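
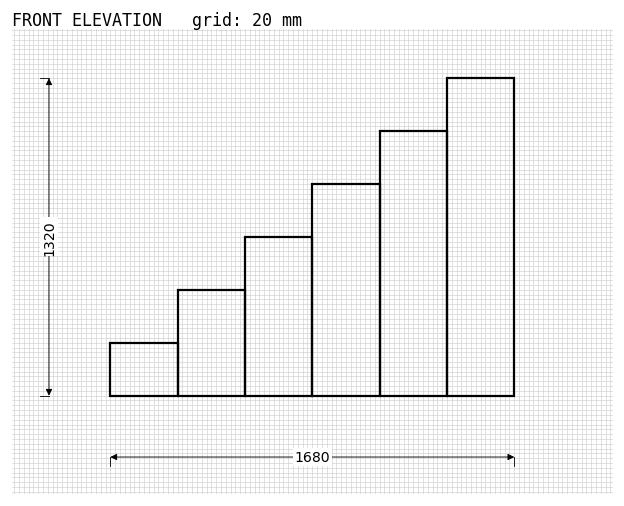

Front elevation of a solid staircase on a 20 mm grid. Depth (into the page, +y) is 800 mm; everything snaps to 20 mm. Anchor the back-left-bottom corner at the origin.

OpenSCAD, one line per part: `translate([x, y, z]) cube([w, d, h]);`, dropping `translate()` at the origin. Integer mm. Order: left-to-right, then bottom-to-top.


cube([280, 800, 220]);
translate([280, 0, 0]) cube([280, 800, 440]);
translate([560, 0, 0]) cube([280, 800, 660]);
translate([840, 0, 0]) cube([280, 800, 880]);
translate([1120, 0, 0]) cube([280, 800, 1100]);
translate([1400, 0, 0]) cube([280, 800, 1320]);


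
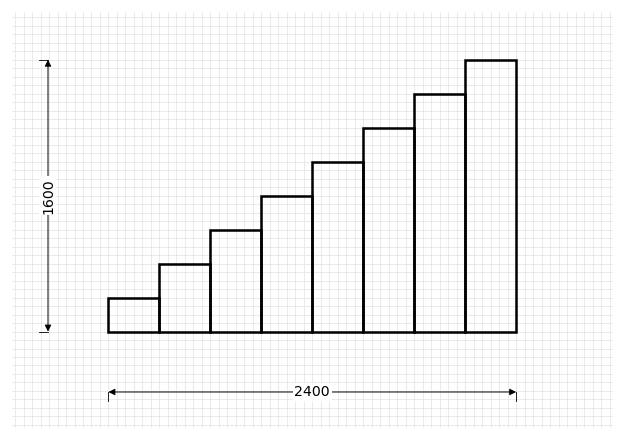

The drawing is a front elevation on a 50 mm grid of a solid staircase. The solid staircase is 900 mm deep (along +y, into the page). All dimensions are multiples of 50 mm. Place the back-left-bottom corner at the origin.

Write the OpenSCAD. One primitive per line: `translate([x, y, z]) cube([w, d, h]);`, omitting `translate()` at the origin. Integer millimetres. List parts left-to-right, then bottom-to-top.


cube([300, 900, 200]);
translate([300, 0, 0]) cube([300, 900, 400]);
translate([600, 0, 0]) cube([300, 900, 600]);
translate([900, 0, 0]) cube([300, 900, 800]);
translate([1200, 0, 0]) cube([300, 900, 1000]);
translate([1500, 0, 0]) cube([300, 900, 1200]);
translate([1800, 0, 0]) cube([300, 900, 1400]);
translate([2100, 0, 0]) cube([300, 900, 1600]);


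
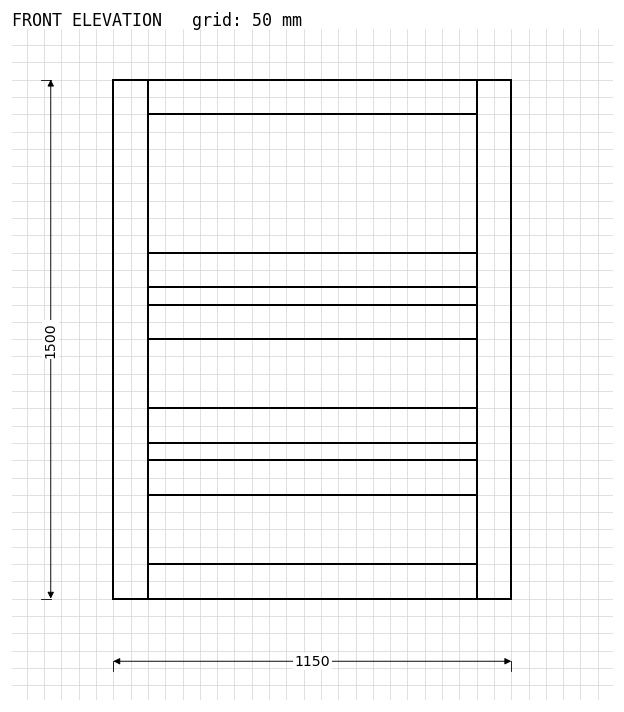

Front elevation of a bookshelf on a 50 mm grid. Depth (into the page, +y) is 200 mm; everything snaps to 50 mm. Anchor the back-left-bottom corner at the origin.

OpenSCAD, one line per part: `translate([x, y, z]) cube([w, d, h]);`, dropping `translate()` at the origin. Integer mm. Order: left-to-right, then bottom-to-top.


cube([100, 200, 1500]);
translate([100, 0, 0]) cube([950, 200, 100]);
translate([100, 0, 300]) cube([950, 200, 100]);
translate([100, 0, 450]) cube([950, 200, 100]);
translate([100, 0, 750]) cube([950, 200, 100]);
translate([100, 0, 900]) cube([950, 200, 100]);
translate([100, 0, 1400]) cube([950, 200, 100]);
translate([1050, 0, 0]) cube([100, 200, 1500]);


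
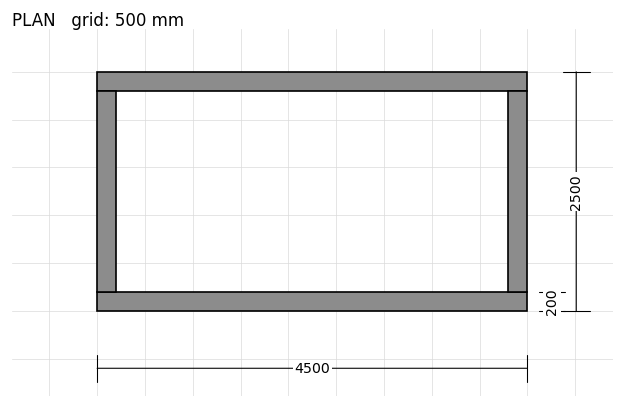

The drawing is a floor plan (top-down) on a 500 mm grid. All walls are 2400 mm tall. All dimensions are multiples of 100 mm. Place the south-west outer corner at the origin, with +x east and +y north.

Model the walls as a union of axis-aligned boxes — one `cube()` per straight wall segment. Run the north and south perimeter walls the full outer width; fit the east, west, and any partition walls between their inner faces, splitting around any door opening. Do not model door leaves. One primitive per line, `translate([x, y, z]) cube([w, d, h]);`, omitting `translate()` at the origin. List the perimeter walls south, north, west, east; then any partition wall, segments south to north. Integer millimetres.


cube([4500, 200, 2400]);
translate([0, 2300, 0]) cube([4500, 200, 2400]);
translate([0, 200, 0]) cube([200, 2100, 2400]);
translate([4300, 200, 0]) cube([200, 2100, 2400]);


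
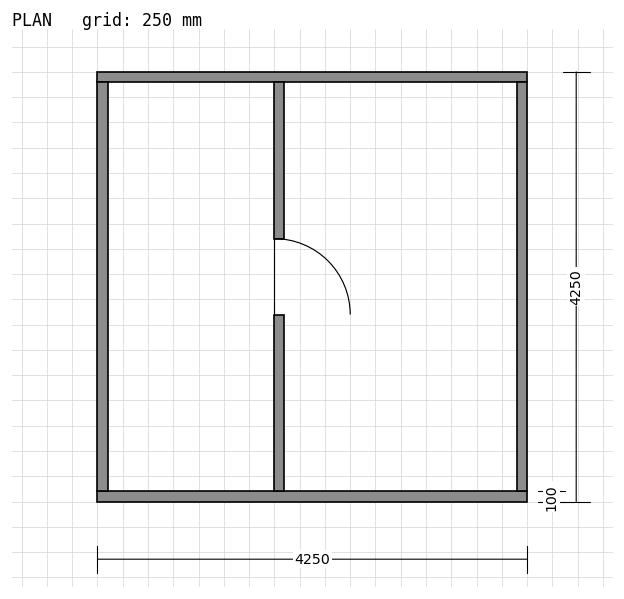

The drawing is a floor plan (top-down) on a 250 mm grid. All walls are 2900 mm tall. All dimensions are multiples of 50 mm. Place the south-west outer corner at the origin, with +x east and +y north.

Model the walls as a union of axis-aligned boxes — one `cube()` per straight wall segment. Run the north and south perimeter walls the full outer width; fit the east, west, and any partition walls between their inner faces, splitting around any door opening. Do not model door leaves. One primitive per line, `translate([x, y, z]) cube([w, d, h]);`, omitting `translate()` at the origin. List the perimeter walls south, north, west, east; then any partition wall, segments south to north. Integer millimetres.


cube([4250, 100, 2900]);
translate([0, 4150, 0]) cube([4250, 100, 2900]);
translate([0, 100, 0]) cube([100, 4050, 2900]);
translate([4150, 100, 0]) cube([100, 4050, 2900]);
translate([1750, 100, 0]) cube([100, 1750, 2900]);
translate([1750, 2600, 0]) cube([100, 1550, 2900]);


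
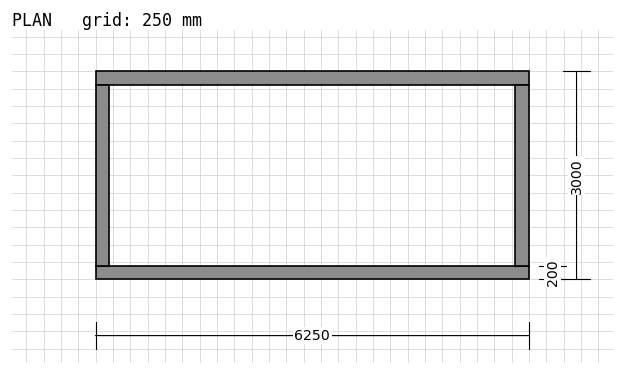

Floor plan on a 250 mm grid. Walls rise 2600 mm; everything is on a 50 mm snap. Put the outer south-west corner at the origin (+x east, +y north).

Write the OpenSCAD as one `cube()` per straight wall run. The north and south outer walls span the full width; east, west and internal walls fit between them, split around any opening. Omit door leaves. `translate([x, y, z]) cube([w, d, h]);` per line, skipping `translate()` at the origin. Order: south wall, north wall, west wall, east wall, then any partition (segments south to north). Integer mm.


cube([6250, 200, 2600]);
translate([0, 2800, 0]) cube([6250, 200, 2600]);
translate([0, 200, 0]) cube([200, 2600, 2600]);
translate([6050, 200, 0]) cube([200, 2600, 2600]);


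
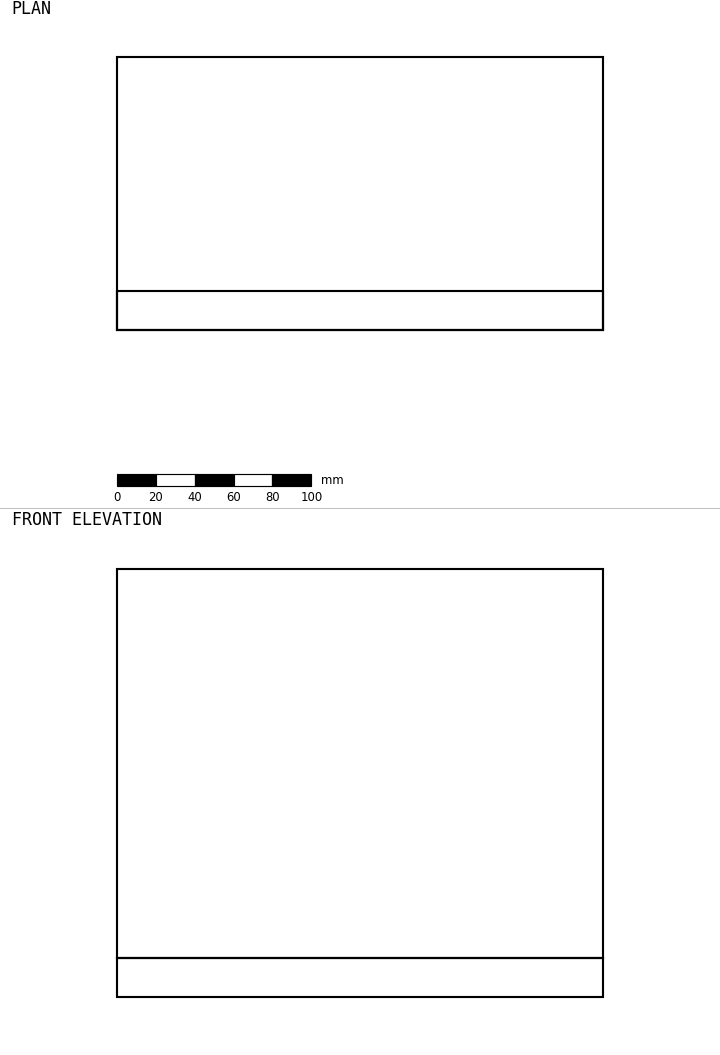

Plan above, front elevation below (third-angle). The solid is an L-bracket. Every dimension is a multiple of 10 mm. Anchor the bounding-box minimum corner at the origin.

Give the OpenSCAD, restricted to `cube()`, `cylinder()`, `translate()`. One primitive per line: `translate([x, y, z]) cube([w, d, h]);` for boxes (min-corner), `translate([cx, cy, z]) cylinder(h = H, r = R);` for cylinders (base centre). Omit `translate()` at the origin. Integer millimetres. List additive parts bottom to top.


cube([250, 140, 20]);
translate([0, 0, 20]) cube([250, 20, 200]);


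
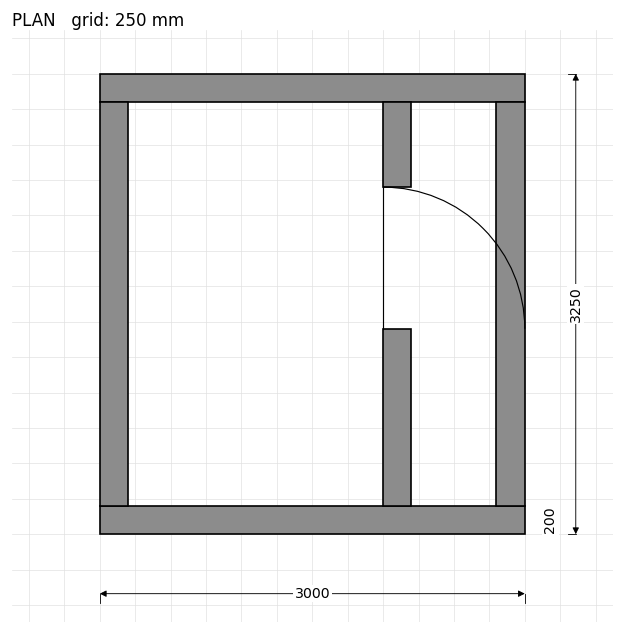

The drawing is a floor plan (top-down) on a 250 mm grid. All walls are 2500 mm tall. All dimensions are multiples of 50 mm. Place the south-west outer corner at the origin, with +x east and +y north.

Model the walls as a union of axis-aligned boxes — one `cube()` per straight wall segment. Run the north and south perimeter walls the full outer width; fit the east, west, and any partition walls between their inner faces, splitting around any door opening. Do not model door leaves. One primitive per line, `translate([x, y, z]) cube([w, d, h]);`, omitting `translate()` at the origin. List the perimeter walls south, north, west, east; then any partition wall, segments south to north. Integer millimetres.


cube([3000, 200, 2500]);
translate([0, 3050, 0]) cube([3000, 200, 2500]);
translate([0, 200, 0]) cube([200, 2850, 2500]);
translate([2800, 200, 0]) cube([200, 2850, 2500]);
translate([2000, 200, 0]) cube([200, 1250, 2500]);
translate([2000, 2450, 0]) cube([200, 600, 2500]);


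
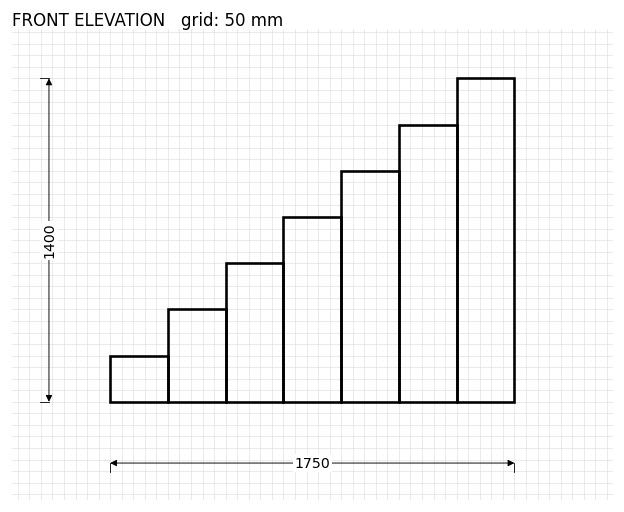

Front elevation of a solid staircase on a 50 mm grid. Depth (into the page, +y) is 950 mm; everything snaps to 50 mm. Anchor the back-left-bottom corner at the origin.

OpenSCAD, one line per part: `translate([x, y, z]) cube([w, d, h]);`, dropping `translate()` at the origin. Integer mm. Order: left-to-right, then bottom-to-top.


cube([250, 950, 200]);
translate([250, 0, 0]) cube([250, 950, 400]);
translate([500, 0, 0]) cube([250, 950, 600]);
translate([750, 0, 0]) cube([250, 950, 800]);
translate([1000, 0, 0]) cube([250, 950, 1000]);
translate([1250, 0, 0]) cube([250, 950, 1200]);
translate([1500, 0, 0]) cube([250, 950, 1400]);


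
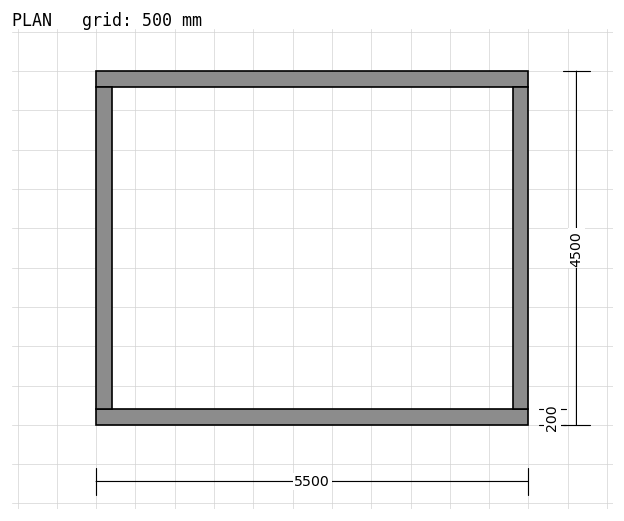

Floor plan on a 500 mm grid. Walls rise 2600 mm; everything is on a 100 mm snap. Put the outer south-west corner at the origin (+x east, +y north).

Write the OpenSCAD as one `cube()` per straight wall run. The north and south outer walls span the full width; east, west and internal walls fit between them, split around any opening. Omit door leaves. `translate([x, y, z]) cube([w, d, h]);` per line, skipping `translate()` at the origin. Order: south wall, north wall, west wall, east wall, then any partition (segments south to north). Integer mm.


cube([5500, 200, 2600]);
translate([0, 4300, 0]) cube([5500, 200, 2600]);
translate([0, 200, 0]) cube([200, 4100, 2600]);
translate([5300, 200, 0]) cube([200, 4100, 2600]);


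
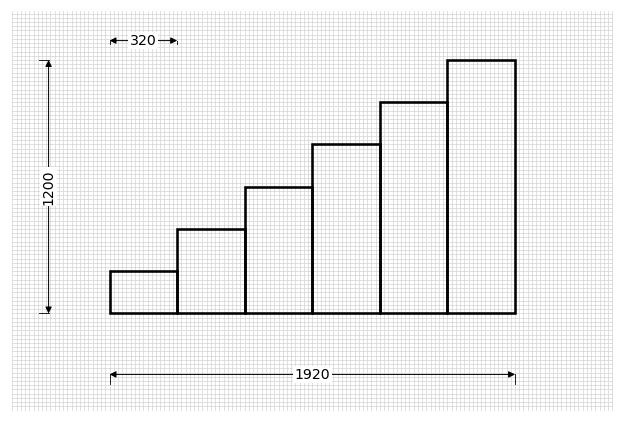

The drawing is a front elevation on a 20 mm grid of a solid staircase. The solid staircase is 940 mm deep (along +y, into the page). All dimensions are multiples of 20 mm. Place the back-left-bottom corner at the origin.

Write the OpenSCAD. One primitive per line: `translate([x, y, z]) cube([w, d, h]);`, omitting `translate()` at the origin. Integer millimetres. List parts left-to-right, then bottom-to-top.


cube([320, 940, 200]);
translate([320, 0, 0]) cube([320, 940, 400]);
translate([640, 0, 0]) cube([320, 940, 600]);
translate([960, 0, 0]) cube([320, 940, 800]);
translate([1280, 0, 0]) cube([320, 940, 1000]);
translate([1600, 0, 0]) cube([320, 940, 1200]);


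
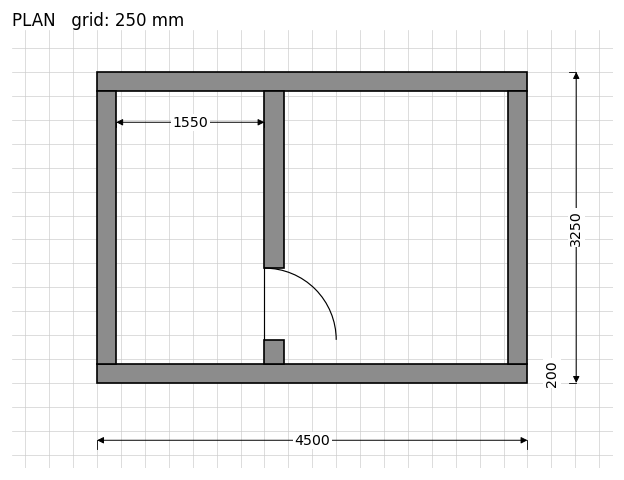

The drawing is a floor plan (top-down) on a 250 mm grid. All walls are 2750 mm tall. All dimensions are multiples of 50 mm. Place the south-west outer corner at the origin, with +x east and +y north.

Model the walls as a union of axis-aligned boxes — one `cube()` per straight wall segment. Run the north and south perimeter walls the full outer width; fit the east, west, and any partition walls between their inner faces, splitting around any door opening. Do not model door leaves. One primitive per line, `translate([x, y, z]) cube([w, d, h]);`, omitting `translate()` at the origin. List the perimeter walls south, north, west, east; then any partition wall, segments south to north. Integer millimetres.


cube([4500, 200, 2750]);
translate([0, 3050, 0]) cube([4500, 200, 2750]);
translate([0, 200, 0]) cube([200, 2850, 2750]);
translate([4300, 200, 0]) cube([200, 2850, 2750]);
translate([1750, 200, 0]) cube([200, 250, 2750]);
translate([1750, 1200, 0]) cube([200, 1850, 2750]);


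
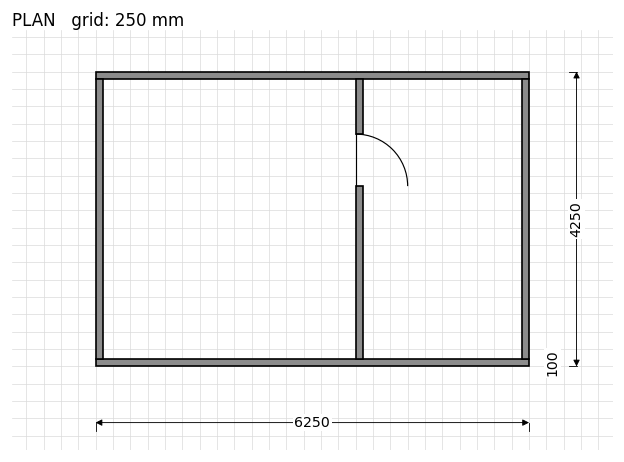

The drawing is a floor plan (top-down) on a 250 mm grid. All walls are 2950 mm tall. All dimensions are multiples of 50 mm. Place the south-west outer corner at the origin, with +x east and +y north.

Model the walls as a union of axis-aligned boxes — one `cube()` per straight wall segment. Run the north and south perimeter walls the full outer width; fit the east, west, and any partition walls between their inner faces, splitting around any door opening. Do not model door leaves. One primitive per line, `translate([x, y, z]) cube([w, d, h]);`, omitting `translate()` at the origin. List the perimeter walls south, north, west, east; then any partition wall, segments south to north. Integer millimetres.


cube([6250, 100, 2950]);
translate([0, 4150, 0]) cube([6250, 100, 2950]);
translate([0, 100, 0]) cube([100, 4050, 2950]);
translate([6150, 100, 0]) cube([100, 4050, 2950]);
translate([3750, 100, 0]) cube([100, 2500, 2950]);
translate([3750, 3350, 0]) cube([100, 800, 2950]);


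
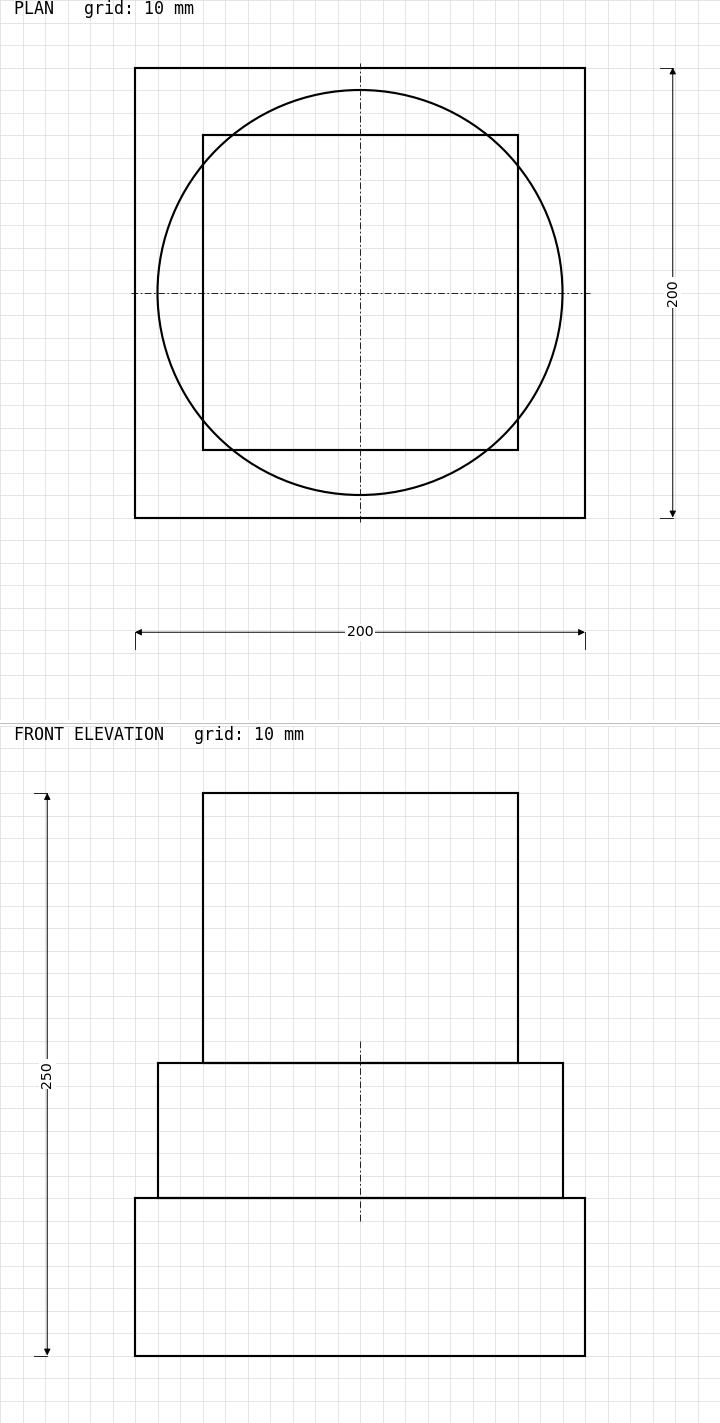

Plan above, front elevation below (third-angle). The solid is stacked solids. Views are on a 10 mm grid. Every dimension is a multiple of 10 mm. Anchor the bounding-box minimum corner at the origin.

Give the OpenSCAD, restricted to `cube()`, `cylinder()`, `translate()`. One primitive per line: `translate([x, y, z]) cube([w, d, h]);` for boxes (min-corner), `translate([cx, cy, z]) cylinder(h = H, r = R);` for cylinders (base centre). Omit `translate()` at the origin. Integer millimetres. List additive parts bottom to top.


cube([200, 200, 70]);
translate([100, 100, 70]) cylinder(h = 60, r = 90);
translate([30, 30, 130]) cube([140, 140, 120]);


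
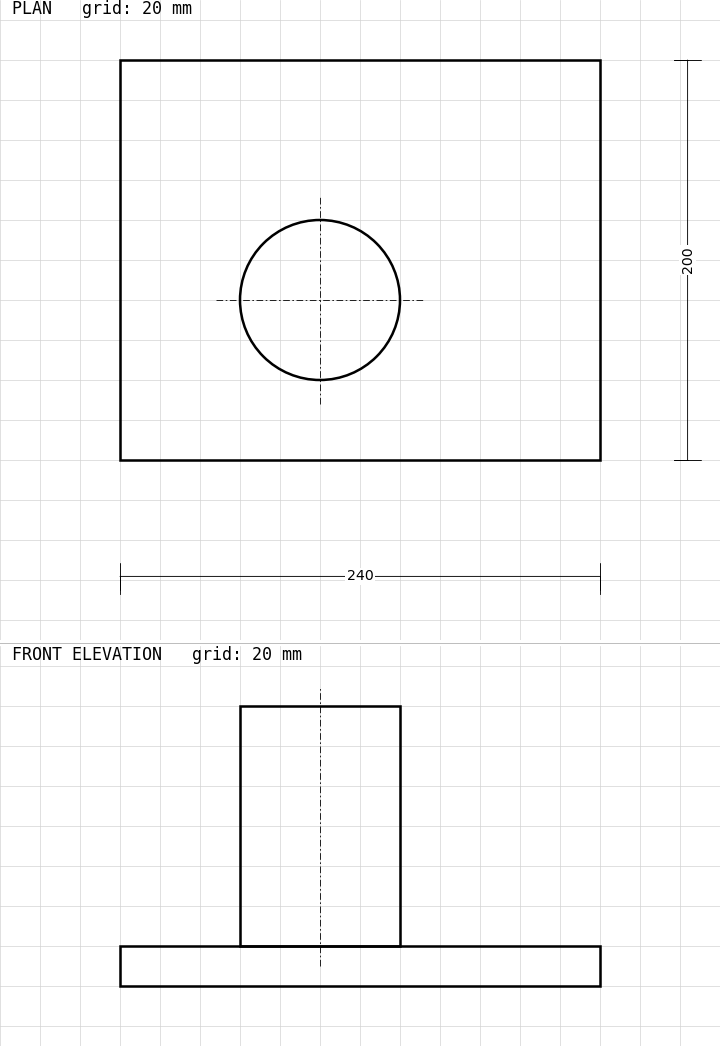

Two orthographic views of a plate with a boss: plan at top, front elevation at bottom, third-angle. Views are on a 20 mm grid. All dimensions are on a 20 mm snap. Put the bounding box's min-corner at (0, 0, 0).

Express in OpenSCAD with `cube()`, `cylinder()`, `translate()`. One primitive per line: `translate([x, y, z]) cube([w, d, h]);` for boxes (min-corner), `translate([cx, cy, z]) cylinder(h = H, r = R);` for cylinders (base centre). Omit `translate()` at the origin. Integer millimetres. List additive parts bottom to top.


cube([240, 200, 20]);
translate([100, 80, 20]) cylinder(h = 120, r = 40);


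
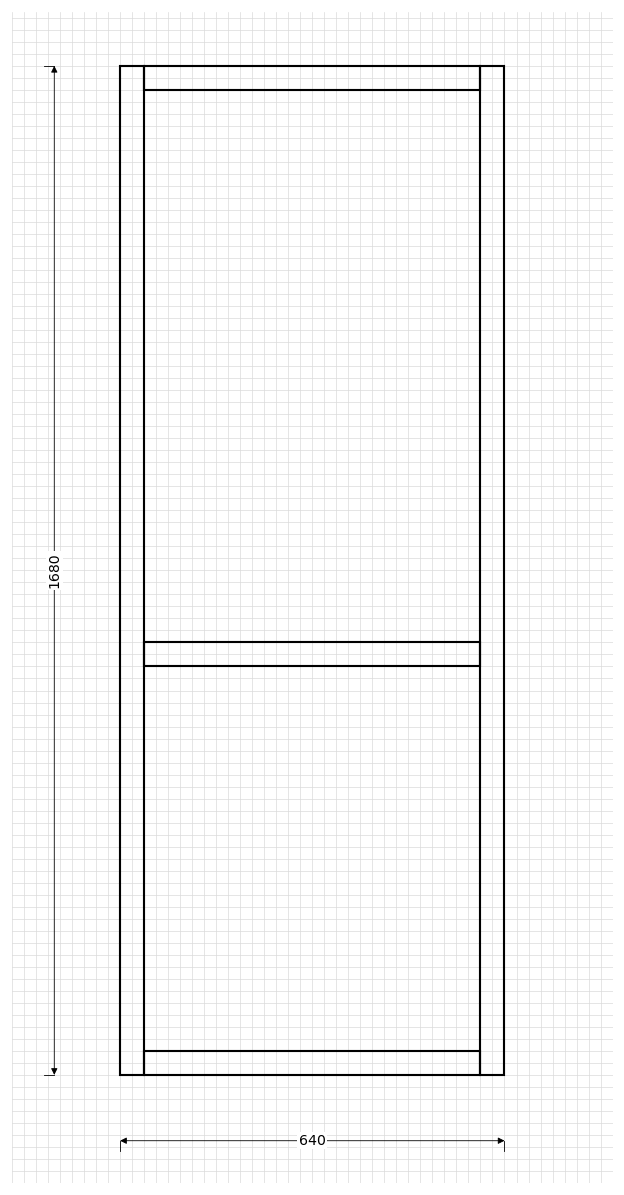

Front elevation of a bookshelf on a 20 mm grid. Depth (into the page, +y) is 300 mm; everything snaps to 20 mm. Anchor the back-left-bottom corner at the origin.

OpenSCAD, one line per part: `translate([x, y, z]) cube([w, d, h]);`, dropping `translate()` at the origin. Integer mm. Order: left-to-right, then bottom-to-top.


cube([40, 300, 1680]);
translate([40, 0, 0]) cube([560, 300, 40]);
translate([40, 0, 680]) cube([560, 300, 40]);
translate([40, 0, 1640]) cube([560, 300, 40]);
translate([600, 0, 0]) cube([40, 300, 1680]);


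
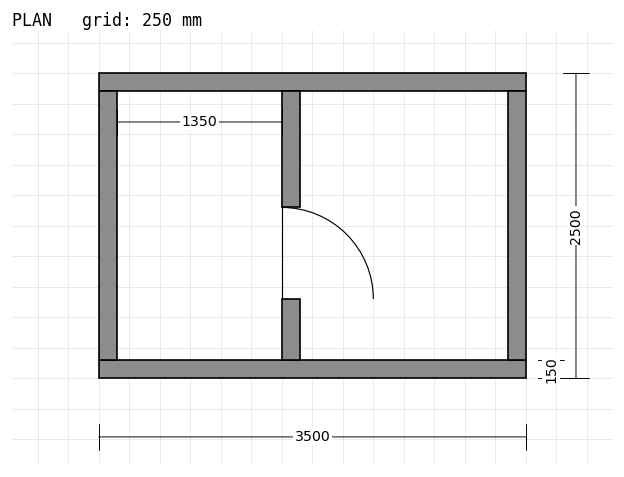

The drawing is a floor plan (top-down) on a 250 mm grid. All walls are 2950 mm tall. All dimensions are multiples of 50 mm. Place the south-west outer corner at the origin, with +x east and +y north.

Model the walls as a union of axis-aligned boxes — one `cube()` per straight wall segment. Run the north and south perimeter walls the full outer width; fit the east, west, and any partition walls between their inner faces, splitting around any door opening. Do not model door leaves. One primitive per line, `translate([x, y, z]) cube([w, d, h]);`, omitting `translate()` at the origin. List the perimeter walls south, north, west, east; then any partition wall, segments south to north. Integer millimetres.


cube([3500, 150, 2950]);
translate([0, 2350, 0]) cube([3500, 150, 2950]);
translate([0, 150, 0]) cube([150, 2200, 2950]);
translate([3350, 150, 0]) cube([150, 2200, 2950]);
translate([1500, 150, 0]) cube([150, 500, 2950]);
translate([1500, 1400, 0]) cube([150, 950, 2950]);


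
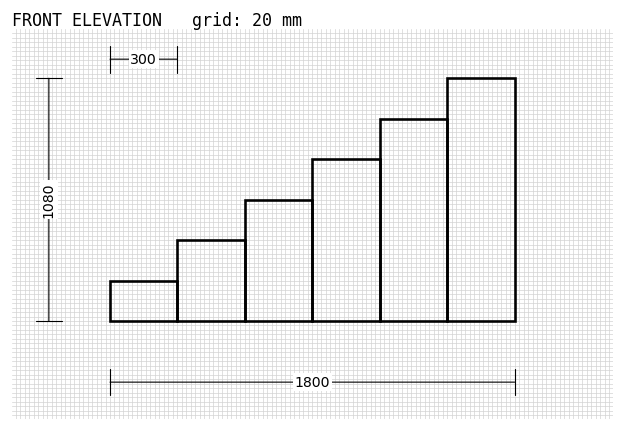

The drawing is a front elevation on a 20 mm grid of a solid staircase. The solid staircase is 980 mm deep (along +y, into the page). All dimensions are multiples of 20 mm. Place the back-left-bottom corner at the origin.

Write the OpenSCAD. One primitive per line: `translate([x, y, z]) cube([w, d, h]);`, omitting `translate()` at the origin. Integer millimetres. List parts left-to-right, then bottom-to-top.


cube([300, 980, 180]);
translate([300, 0, 0]) cube([300, 980, 360]);
translate([600, 0, 0]) cube([300, 980, 540]);
translate([900, 0, 0]) cube([300, 980, 720]);
translate([1200, 0, 0]) cube([300, 980, 900]);
translate([1500, 0, 0]) cube([300, 980, 1080]);


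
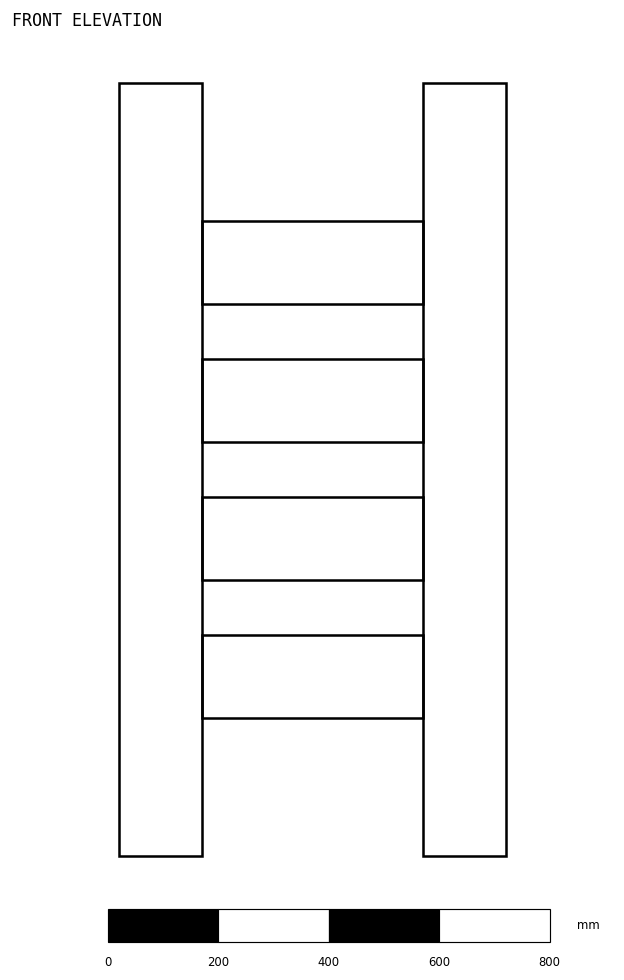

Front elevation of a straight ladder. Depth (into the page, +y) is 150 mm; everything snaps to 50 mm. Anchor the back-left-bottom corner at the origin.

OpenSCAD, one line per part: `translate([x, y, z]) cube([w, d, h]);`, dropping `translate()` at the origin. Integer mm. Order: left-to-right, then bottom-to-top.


cube([150, 150, 1400]);
translate([150, 0, 250]) cube([400, 150, 150]);
translate([150, 0, 500]) cube([400, 150, 150]);
translate([150, 0, 750]) cube([400, 150, 150]);
translate([150, 0, 1000]) cube([400, 150, 150]);
translate([550, 0, 0]) cube([150, 150, 1400]);


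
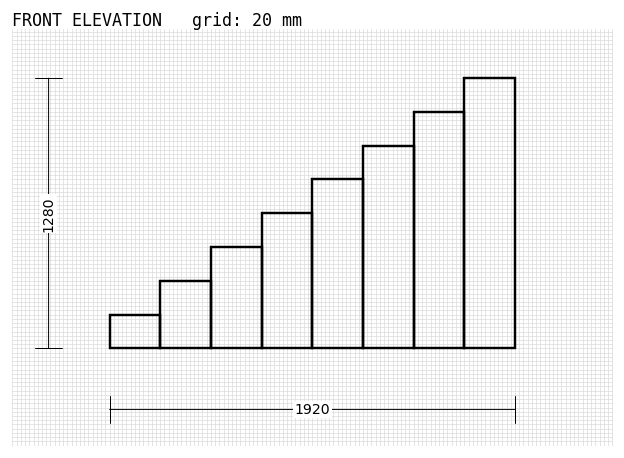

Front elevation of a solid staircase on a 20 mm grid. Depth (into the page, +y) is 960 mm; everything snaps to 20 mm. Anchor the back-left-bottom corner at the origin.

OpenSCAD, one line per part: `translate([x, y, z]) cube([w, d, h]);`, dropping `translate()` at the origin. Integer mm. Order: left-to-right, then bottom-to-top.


cube([240, 960, 160]);
translate([240, 0, 0]) cube([240, 960, 320]);
translate([480, 0, 0]) cube([240, 960, 480]);
translate([720, 0, 0]) cube([240, 960, 640]);
translate([960, 0, 0]) cube([240, 960, 800]);
translate([1200, 0, 0]) cube([240, 960, 960]);
translate([1440, 0, 0]) cube([240, 960, 1120]);
translate([1680, 0, 0]) cube([240, 960, 1280]);


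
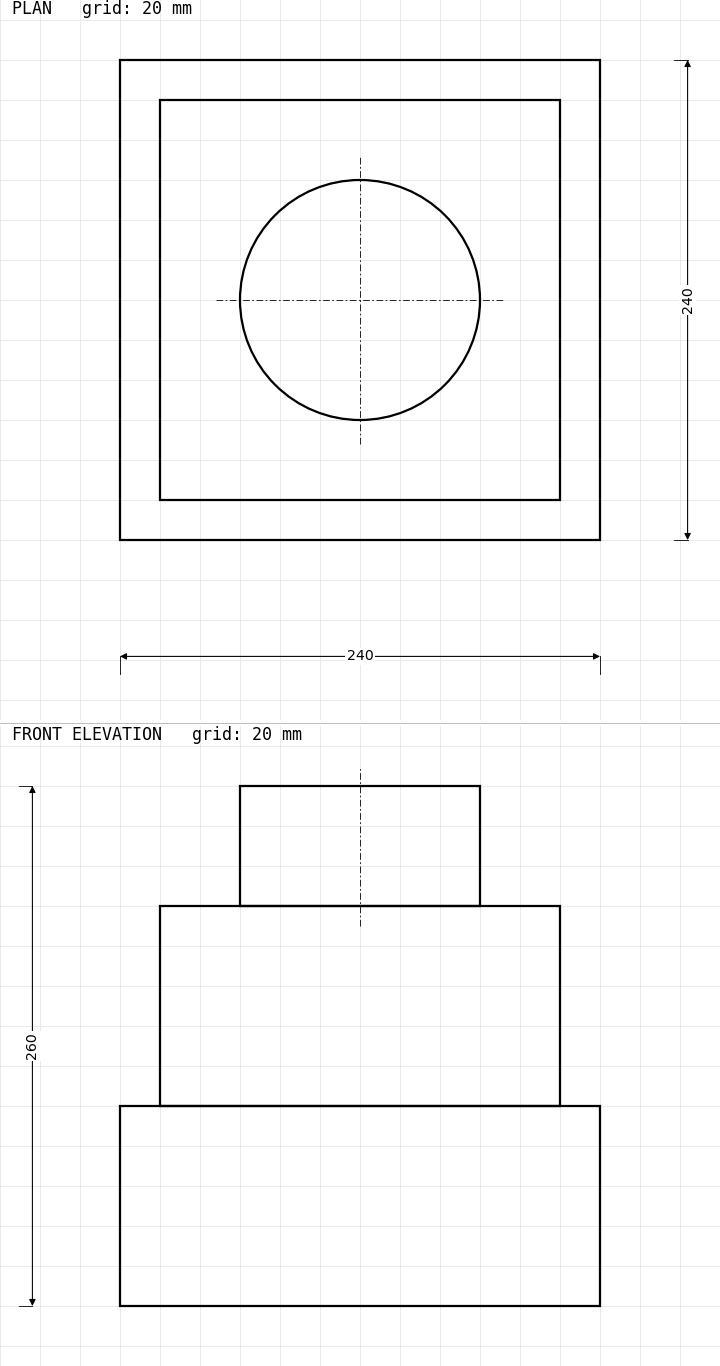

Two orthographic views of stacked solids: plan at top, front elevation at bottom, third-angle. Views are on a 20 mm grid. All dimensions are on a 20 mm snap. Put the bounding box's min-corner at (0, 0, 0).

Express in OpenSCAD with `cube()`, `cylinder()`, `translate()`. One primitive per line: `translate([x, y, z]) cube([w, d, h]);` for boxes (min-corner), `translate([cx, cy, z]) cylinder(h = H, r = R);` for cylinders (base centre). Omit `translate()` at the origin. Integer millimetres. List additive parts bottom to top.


cube([240, 240, 100]);
translate([20, 20, 100]) cube([200, 200, 100]);
translate([120, 120, 200]) cylinder(h = 60, r = 60);


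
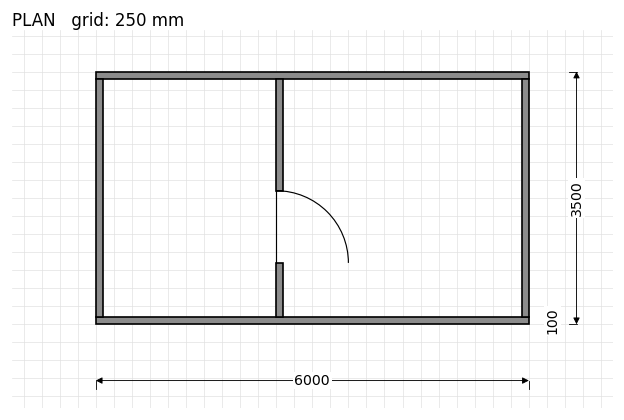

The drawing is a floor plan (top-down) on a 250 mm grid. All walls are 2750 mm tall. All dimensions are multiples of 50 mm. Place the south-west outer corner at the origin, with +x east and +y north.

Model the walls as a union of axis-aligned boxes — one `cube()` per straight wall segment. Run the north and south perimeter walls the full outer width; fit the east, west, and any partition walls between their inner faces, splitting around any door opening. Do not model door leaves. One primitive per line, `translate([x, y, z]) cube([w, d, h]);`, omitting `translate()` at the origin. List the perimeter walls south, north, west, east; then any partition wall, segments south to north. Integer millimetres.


cube([6000, 100, 2750]);
translate([0, 3400, 0]) cube([6000, 100, 2750]);
translate([0, 100, 0]) cube([100, 3300, 2750]);
translate([5900, 100, 0]) cube([100, 3300, 2750]);
translate([2500, 100, 0]) cube([100, 750, 2750]);
translate([2500, 1850, 0]) cube([100, 1550, 2750]);


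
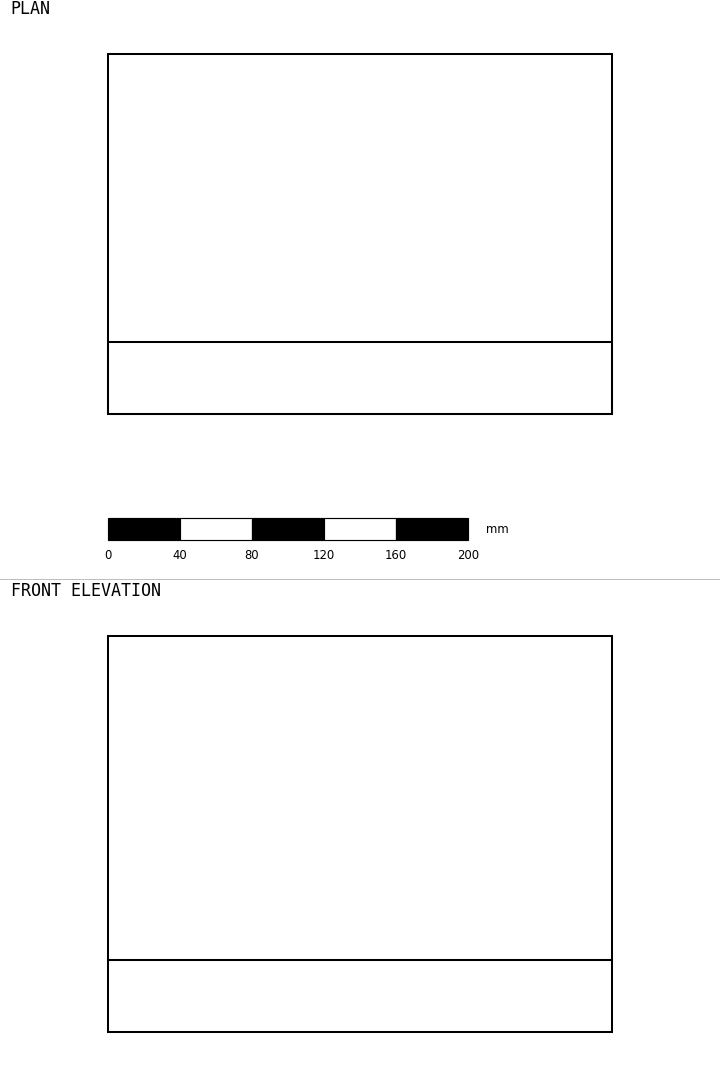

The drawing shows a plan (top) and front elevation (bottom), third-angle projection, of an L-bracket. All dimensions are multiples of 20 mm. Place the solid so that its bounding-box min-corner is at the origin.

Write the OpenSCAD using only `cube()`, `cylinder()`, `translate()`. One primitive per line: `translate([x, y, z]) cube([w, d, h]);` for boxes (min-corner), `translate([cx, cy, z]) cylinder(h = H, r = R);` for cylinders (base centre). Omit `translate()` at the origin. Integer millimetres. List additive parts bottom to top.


cube([280, 200, 40]);
translate([0, 0, 40]) cube([280, 40, 180]);


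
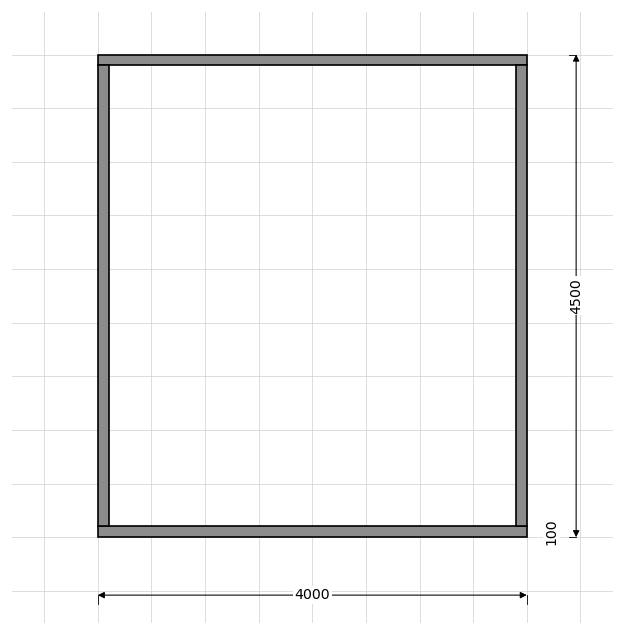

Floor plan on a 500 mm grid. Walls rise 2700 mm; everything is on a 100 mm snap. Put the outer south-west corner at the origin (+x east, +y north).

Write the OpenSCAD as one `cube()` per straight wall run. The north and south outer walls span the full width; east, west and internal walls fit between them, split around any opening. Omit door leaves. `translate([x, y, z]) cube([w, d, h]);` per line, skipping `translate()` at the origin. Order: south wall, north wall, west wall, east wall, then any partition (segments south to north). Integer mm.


cube([4000, 100, 2700]);
translate([0, 4400, 0]) cube([4000, 100, 2700]);
translate([0, 100, 0]) cube([100, 4300, 2700]);
translate([3900, 100, 0]) cube([100, 4300, 2700]);


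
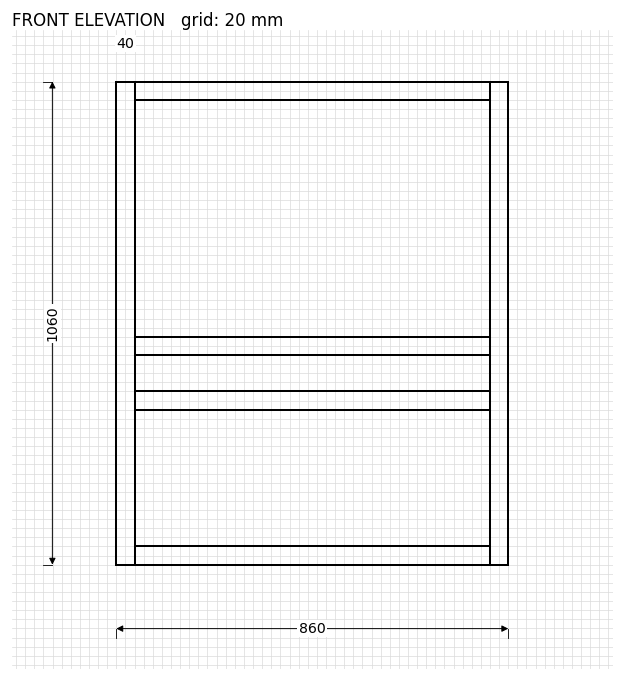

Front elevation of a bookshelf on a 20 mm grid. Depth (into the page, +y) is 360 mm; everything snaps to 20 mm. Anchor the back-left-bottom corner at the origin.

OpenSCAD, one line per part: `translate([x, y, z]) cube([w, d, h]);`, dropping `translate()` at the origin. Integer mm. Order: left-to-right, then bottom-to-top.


cube([40, 360, 1060]);
translate([40, 0, 0]) cube([780, 360, 40]);
translate([40, 0, 340]) cube([780, 360, 40]);
translate([40, 0, 460]) cube([780, 360, 40]);
translate([40, 0, 1020]) cube([780, 360, 40]);
translate([820, 0, 0]) cube([40, 360, 1060]);


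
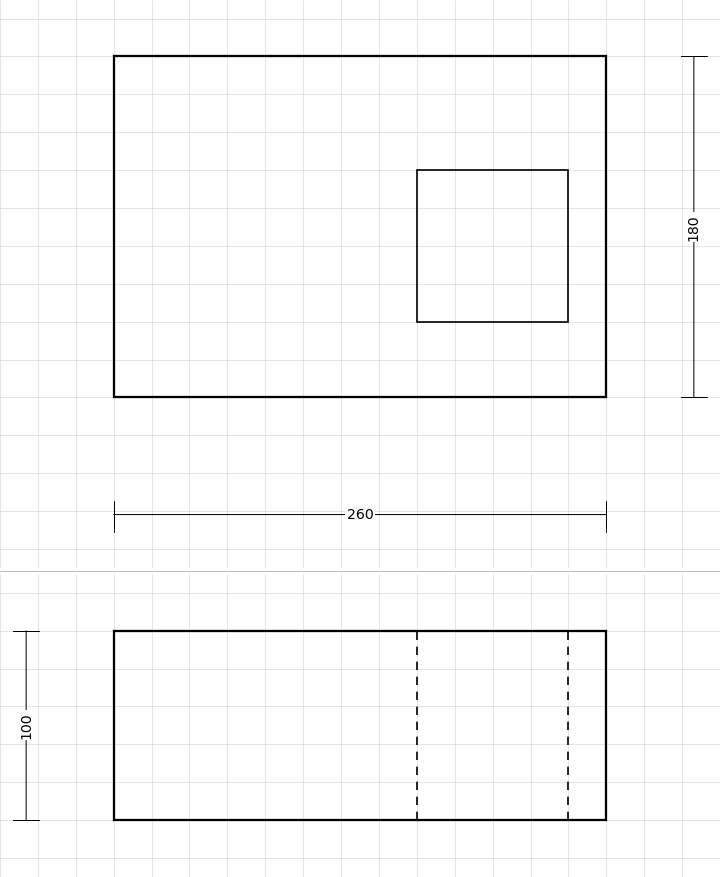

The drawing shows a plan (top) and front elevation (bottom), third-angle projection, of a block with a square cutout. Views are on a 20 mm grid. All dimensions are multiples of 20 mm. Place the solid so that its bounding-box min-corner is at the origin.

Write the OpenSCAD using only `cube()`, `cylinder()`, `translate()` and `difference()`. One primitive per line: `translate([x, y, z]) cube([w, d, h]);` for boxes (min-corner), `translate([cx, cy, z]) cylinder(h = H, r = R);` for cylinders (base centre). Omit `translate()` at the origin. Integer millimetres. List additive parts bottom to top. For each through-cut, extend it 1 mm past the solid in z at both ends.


difference() {
  cube([260, 180, 100]);
  translate([160, 40, -1]) cube([80, 80, 102]);
}


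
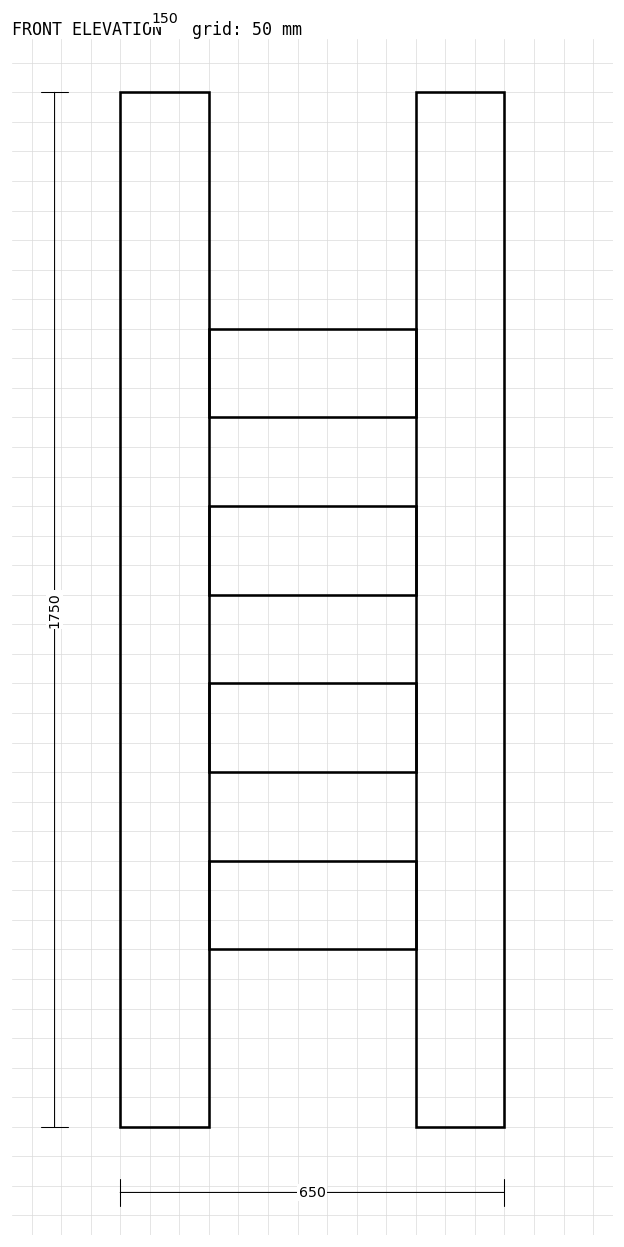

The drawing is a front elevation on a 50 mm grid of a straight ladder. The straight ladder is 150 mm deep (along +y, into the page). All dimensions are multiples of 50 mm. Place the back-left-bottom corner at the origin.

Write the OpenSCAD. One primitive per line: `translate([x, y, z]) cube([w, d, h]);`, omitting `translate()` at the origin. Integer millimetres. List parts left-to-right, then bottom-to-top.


cube([150, 150, 1750]);
translate([150, 0, 300]) cube([350, 150, 150]);
translate([150, 0, 600]) cube([350, 150, 150]);
translate([150, 0, 900]) cube([350, 150, 150]);
translate([150, 0, 1200]) cube([350, 150, 150]);
translate([500, 0, 0]) cube([150, 150, 1750]);


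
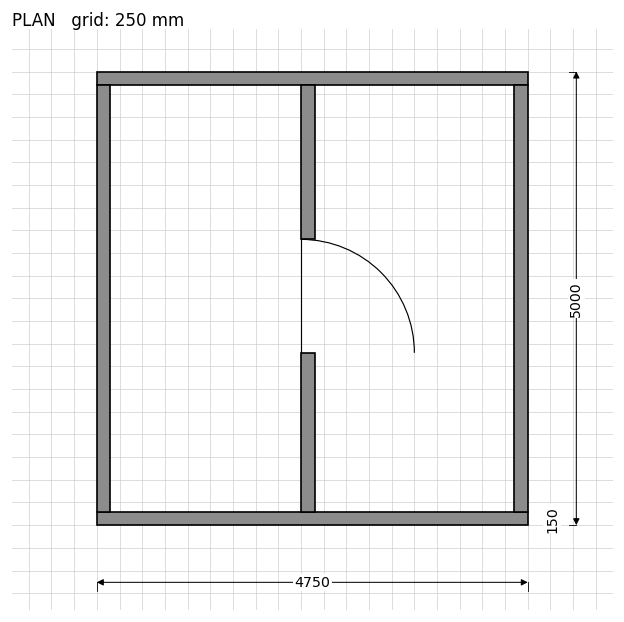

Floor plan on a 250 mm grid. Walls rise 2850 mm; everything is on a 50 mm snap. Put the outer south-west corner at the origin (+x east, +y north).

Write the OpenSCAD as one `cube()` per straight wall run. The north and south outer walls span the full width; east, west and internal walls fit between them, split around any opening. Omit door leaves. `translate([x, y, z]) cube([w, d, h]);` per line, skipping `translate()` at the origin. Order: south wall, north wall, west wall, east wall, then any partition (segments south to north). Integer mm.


cube([4750, 150, 2850]);
translate([0, 4850, 0]) cube([4750, 150, 2850]);
translate([0, 150, 0]) cube([150, 4700, 2850]);
translate([4600, 150, 0]) cube([150, 4700, 2850]);
translate([2250, 150, 0]) cube([150, 1750, 2850]);
translate([2250, 3150, 0]) cube([150, 1700, 2850]);


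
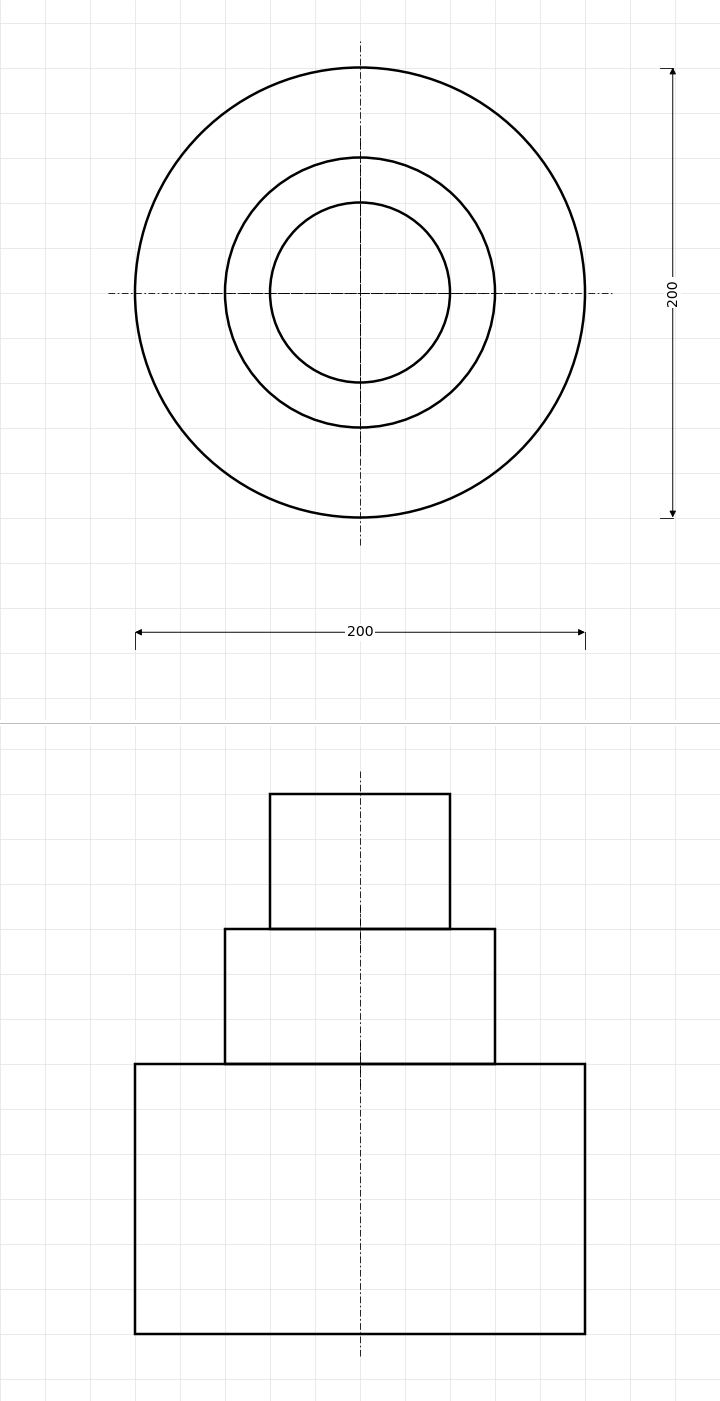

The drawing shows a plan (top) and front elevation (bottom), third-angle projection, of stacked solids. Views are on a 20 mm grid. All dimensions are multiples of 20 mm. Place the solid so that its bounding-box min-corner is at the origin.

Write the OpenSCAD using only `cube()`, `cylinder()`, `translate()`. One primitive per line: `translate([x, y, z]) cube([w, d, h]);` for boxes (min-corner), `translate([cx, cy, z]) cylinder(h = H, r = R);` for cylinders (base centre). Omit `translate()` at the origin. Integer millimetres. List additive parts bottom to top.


translate([100, 100, 0]) cylinder(h = 120, r = 100);
translate([100, 100, 120]) cylinder(h = 60, r = 60);
translate([100, 100, 180]) cylinder(h = 60, r = 40);


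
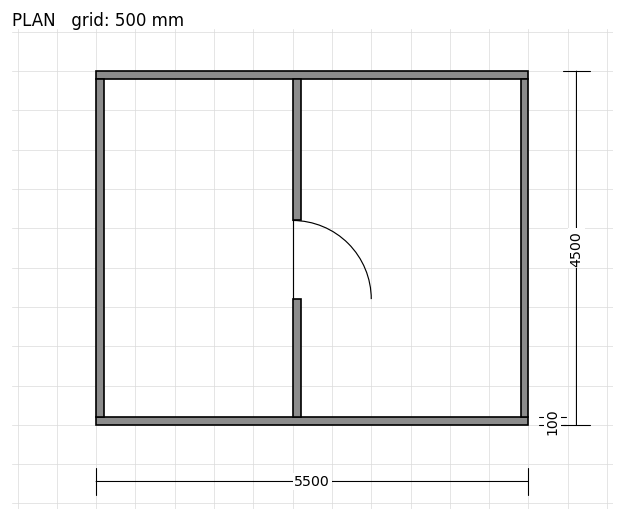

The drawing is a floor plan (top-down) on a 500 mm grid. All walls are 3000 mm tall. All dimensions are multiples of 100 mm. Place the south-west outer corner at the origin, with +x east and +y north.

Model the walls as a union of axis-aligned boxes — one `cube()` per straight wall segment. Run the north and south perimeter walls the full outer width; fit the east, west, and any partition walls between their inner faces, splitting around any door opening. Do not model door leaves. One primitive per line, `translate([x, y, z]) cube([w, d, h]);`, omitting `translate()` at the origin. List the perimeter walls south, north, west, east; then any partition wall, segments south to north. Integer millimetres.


cube([5500, 100, 3000]);
translate([0, 4400, 0]) cube([5500, 100, 3000]);
translate([0, 100, 0]) cube([100, 4300, 3000]);
translate([5400, 100, 0]) cube([100, 4300, 3000]);
translate([2500, 100, 0]) cube([100, 1500, 3000]);
translate([2500, 2600, 0]) cube([100, 1800, 3000]);


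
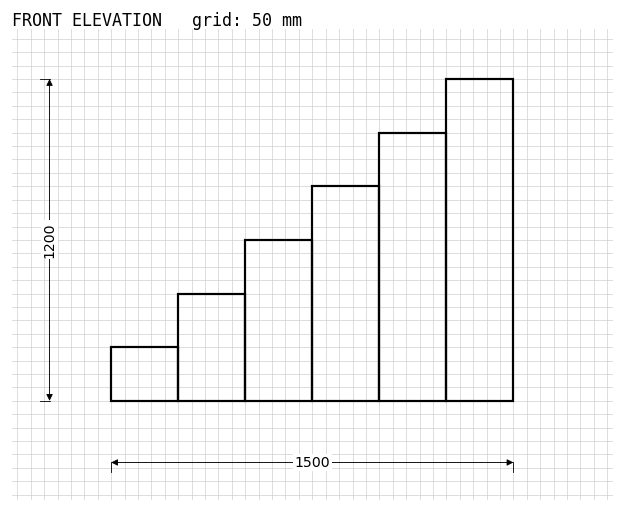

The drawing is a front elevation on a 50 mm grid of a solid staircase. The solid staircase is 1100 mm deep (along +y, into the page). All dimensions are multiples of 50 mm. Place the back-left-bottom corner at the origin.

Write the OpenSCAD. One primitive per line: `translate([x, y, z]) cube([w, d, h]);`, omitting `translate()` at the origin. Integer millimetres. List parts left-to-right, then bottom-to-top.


cube([250, 1100, 200]);
translate([250, 0, 0]) cube([250, 1100, 400]);
translate([500, 0, 0]) cube([250, 1100, 600]);
translate([750, 0, 0]) cube([250, 1100, 800]);
translate([1000, 0, 0]) cube([250, 1100, 1000]);
translate([1250, 0, 0]) cube([250, 1100, 1200]);


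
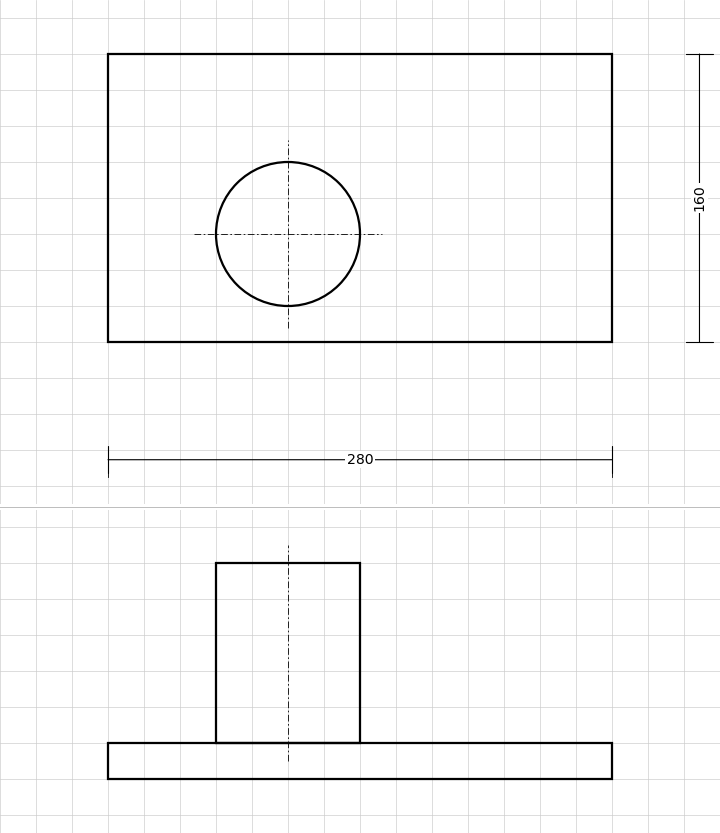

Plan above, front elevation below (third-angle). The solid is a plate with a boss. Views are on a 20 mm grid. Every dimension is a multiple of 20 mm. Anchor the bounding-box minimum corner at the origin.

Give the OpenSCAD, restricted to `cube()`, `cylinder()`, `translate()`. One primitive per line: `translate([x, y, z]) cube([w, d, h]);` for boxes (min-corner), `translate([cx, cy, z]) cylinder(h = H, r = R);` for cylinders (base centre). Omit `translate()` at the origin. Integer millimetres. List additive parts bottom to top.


cube([280, 160, 20]);
translate([100, 60, 20]) cylinder(h = 100, r = 40);


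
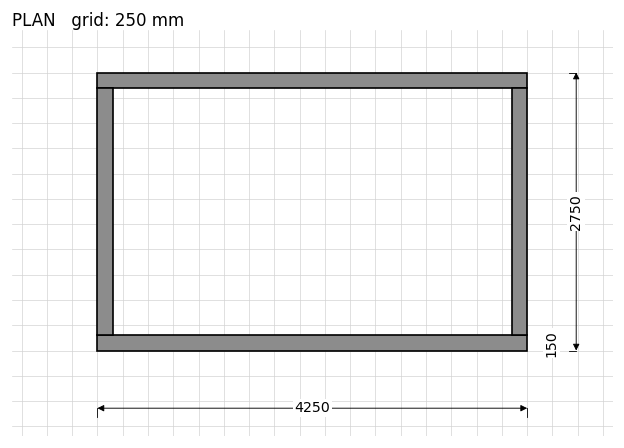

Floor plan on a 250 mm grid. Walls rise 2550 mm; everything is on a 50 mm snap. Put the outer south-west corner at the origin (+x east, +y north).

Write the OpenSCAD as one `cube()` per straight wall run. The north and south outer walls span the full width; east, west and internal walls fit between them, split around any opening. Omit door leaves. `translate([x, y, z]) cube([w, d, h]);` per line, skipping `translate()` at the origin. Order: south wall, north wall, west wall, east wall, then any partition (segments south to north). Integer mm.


cube([4250, 150, 2550]);
translate([0, 2600, 0]) cube([4250, 150, 2550]);
translate([0, 150, 0]) cube([150, 2450, 2550]);
translate([4100, 150, 0]) cube([150, 2450, 2550]);


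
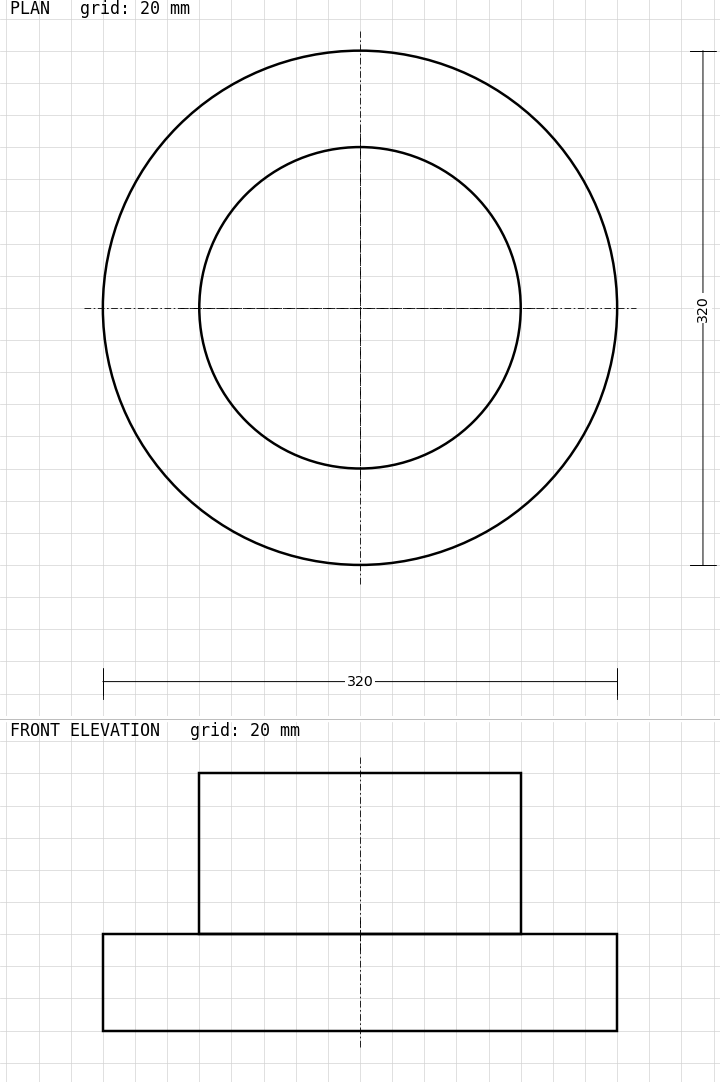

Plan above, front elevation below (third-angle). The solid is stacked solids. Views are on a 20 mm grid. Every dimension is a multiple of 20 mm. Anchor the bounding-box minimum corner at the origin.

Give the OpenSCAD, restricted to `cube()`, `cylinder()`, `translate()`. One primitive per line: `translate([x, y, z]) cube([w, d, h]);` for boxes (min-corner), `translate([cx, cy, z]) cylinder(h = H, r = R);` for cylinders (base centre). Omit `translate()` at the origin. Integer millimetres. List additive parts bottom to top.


translate([160, 160, 0]) cylinder(h = 60, r = 160);
translate([160, 160, 60]) cylinder(h = 100, r = 100);


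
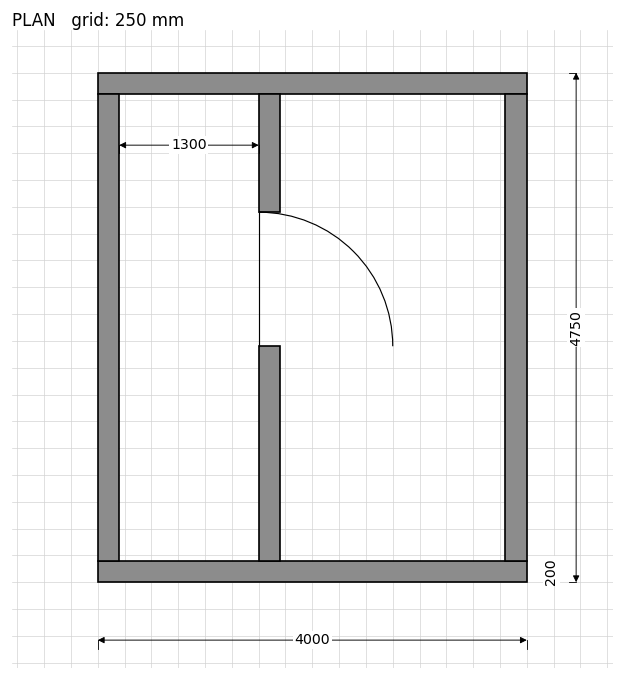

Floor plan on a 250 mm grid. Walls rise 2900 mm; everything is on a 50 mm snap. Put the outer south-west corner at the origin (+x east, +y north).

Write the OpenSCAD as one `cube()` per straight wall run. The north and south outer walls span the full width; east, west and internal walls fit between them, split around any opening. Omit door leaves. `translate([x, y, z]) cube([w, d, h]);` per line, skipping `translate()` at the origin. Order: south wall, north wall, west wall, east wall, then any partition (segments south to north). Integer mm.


cube([4000, 200, 2900]);
translate([0, 4550, 0]) cube([4000, 200, 2900]);
translate([0, 200, 0]) cube([200, 4350, 2900]);
translate([3800, 200, 0]) cube([200, 4350, 2900]);
translate([1500, 200, 0]) cube([200, 2000, 2900]);
translate([1500, 3450, 0]) cube([200, 1100, 2900]);


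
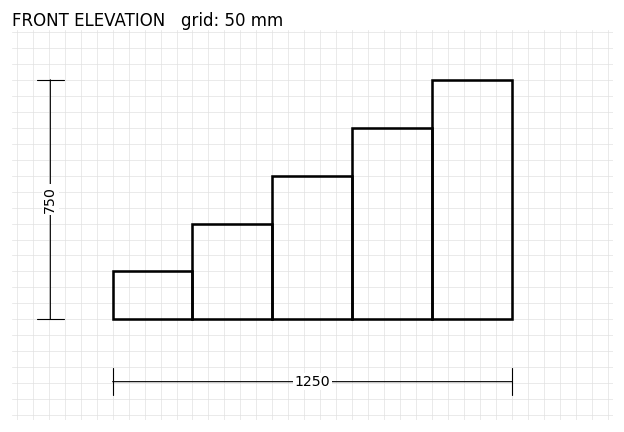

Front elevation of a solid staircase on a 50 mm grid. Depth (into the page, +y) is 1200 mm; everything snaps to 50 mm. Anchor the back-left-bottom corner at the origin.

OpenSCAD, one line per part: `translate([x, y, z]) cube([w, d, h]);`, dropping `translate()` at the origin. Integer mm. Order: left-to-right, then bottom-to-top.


cube([250, 1200, 150]);
translate([250, 0, 0]) cube([250, 1200, 300]);
translate([500, 0, 0]) cube([250, 1200, 450]);
translate([750, 0, 0]) cube([250, 1200, 600]);
translate([1000, 0, 0]) cube([250, 1200, 750]);


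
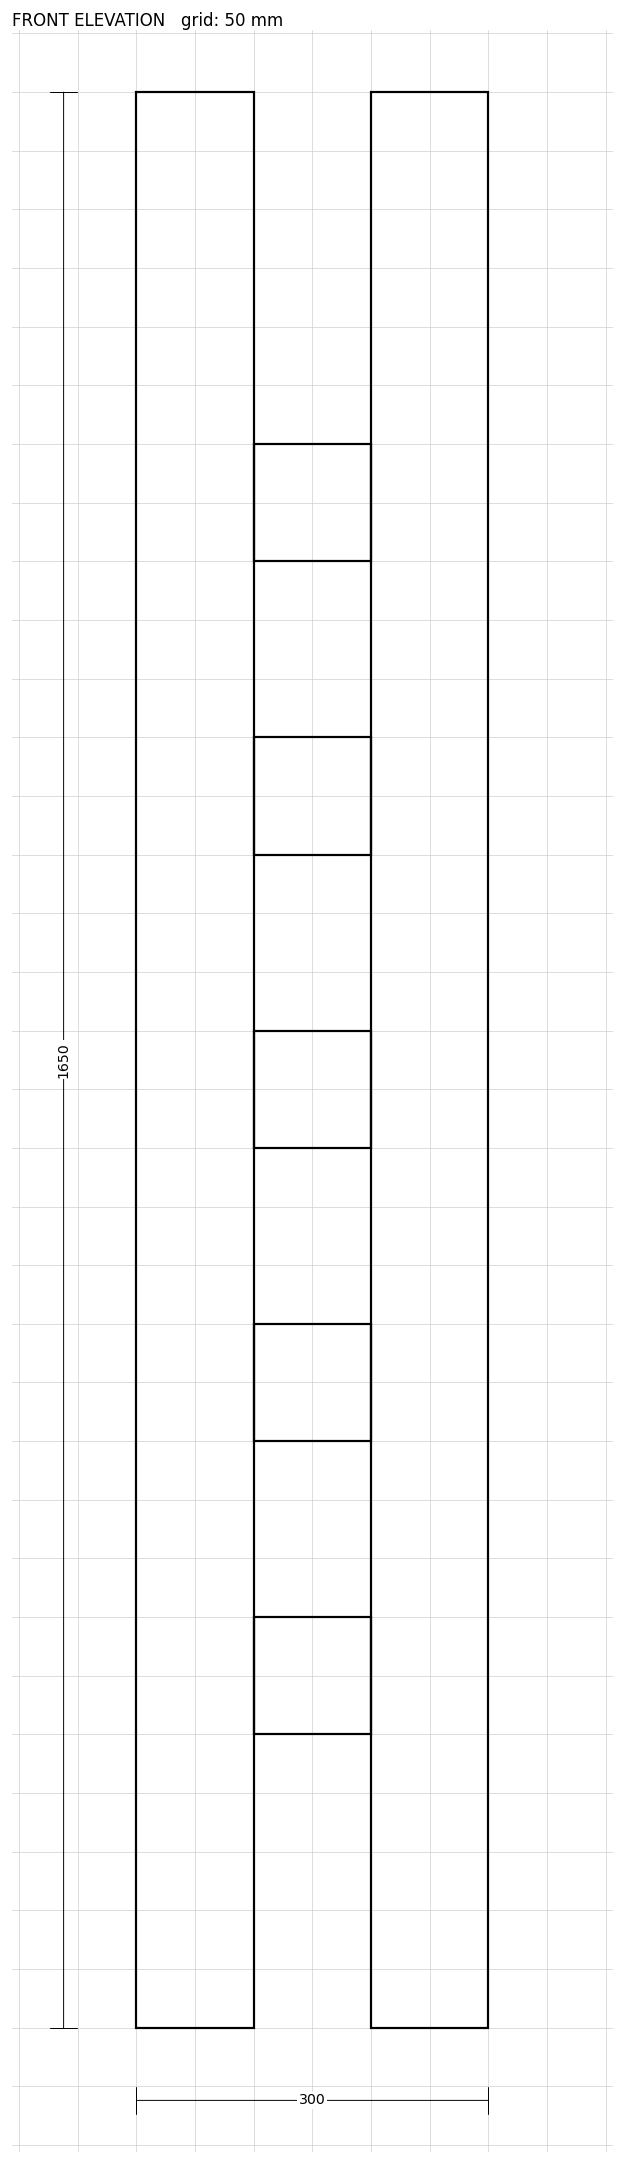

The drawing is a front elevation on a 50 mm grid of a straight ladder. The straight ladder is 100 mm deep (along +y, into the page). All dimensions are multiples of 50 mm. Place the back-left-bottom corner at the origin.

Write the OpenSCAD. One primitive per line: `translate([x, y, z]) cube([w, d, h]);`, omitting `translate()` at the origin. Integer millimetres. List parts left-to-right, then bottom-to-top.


cube([100, 100, 1650]);
translate([100, 0, 250]) cube([100, 100, 100]);
translate([100, 0, 500]) cube([100, 100, 100]);
translate([100, 0, 750]) cube([100, 100, 100]);
translate([100, 0, 1000]) cube([100, 100, 100]);
translate([100, 0, 1250]) cube([100, 100, 100]);
translate([200, 0, 0]) cube([100, 100, 1650]);


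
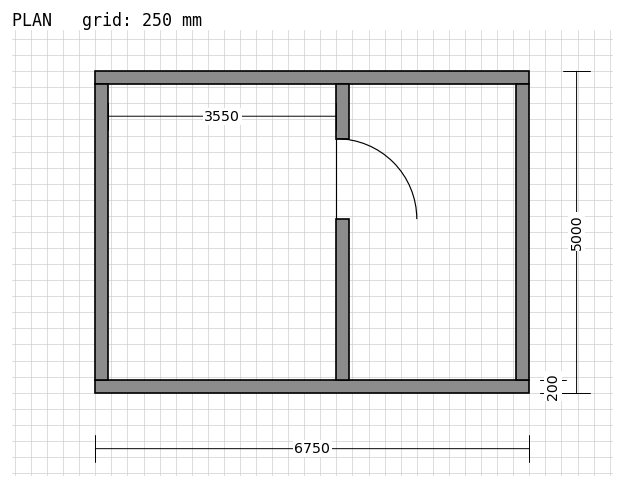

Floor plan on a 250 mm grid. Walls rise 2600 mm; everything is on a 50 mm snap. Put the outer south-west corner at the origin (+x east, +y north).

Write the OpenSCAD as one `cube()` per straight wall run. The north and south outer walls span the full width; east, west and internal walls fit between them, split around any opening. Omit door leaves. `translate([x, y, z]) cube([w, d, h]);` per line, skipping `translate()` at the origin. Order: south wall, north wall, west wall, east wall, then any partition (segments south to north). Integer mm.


cube([6750, 200, 2600]);
translate([0, 4800, 0]) cube([6750, 200, 2600]);
translate([0, 200, 0]) cube([200, 4600, 2600]);
translate([6550, 200, 0]) cube([200, 4600, 2600]);
translate([3750, 200, 0]) cube([200, 2500, 2600]);
translate([3750, 3950, 0]) cube([200, 850, 2600]);


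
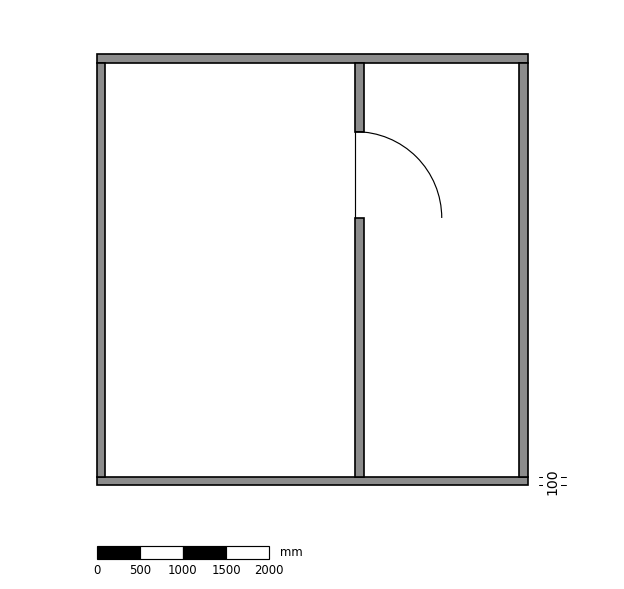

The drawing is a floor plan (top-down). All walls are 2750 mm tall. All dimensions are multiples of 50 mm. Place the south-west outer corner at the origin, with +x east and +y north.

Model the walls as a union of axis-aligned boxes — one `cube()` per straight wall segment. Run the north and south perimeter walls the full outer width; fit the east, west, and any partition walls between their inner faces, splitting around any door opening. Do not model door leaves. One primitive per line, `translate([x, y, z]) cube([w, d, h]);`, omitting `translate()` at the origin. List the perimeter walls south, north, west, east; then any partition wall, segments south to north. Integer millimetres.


cube([5000, 100, 2750]);
translate([0, 4900, 0]) cube([5000, 100, 2750]);
translate([0, 100, 0]) cube([100, 4800, 2750]);
translate([4900, 100, 0]) cube([100, 4800, 2750]);
translate([3000, 100, 0]) cube([100, 3000, 2750]);
translate([3000, 4100, 0]) cube([100, 800, 2750]);


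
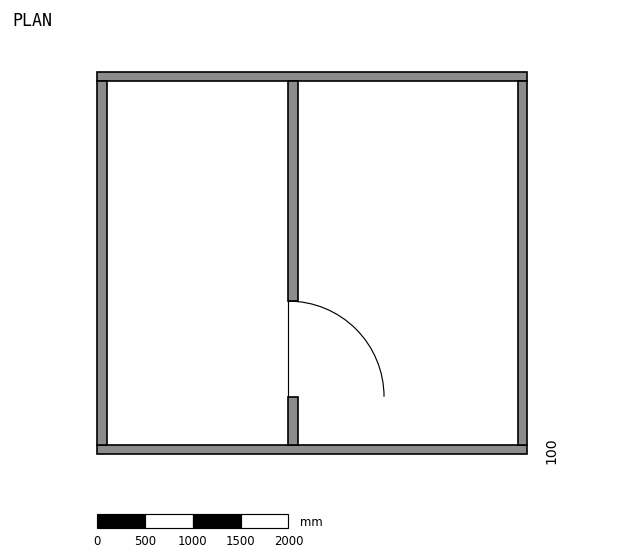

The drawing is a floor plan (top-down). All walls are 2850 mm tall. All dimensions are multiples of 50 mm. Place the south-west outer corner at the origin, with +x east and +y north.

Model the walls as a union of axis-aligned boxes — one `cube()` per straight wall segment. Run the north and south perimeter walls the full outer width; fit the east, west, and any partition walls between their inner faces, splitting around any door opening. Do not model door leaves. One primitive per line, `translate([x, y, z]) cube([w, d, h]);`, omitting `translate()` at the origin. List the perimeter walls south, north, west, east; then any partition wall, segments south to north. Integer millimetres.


cube([4500, 100, 2850]);
translate([0, 3900, 0]) cube([4500, 100, 2850]);
translate([0, 100, 0]) cube([100, 3800, 2850]);
translate([4400, 100, 0]) cube([100, 3800, 2850]);
translate([2000, 100, 0]) cube([100, 500, 2850]);
translate([2000, 1600, 0]) cube([100, 2300, 2850]);


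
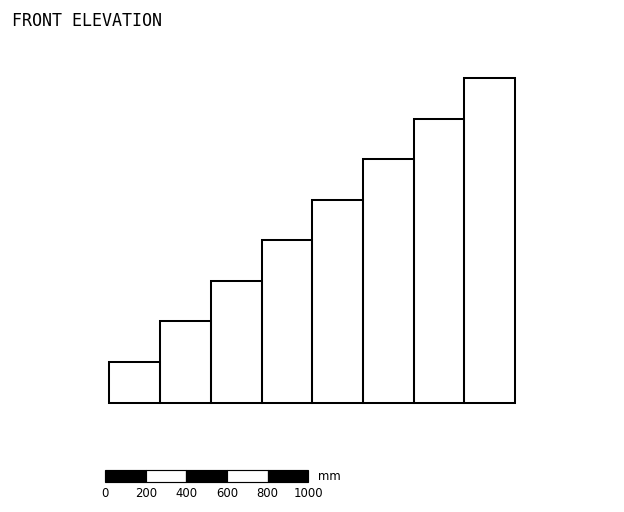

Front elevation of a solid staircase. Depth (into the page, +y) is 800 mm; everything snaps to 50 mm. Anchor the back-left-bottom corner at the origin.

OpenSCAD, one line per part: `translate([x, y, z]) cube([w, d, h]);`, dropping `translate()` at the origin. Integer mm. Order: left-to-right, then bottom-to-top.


cube([250, 800, 200]);
translate([250, 0, 0]) cube([250, 800, 400]);
translate([500, 0, 0]) cube([250, 800, 600]);
translate([750, 0, 0]) cube([250, 800, 800]);
translate([1000, 0, 0]) cube([250, 800, 1000]);
translate([1250, 0, 0]) cube([250, 800, 1200]);
translate([1500, 0, 0]) cube([250, 800, 1400]);
translate([1750, 0, 0]) cube([250, 800, 1600]);
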